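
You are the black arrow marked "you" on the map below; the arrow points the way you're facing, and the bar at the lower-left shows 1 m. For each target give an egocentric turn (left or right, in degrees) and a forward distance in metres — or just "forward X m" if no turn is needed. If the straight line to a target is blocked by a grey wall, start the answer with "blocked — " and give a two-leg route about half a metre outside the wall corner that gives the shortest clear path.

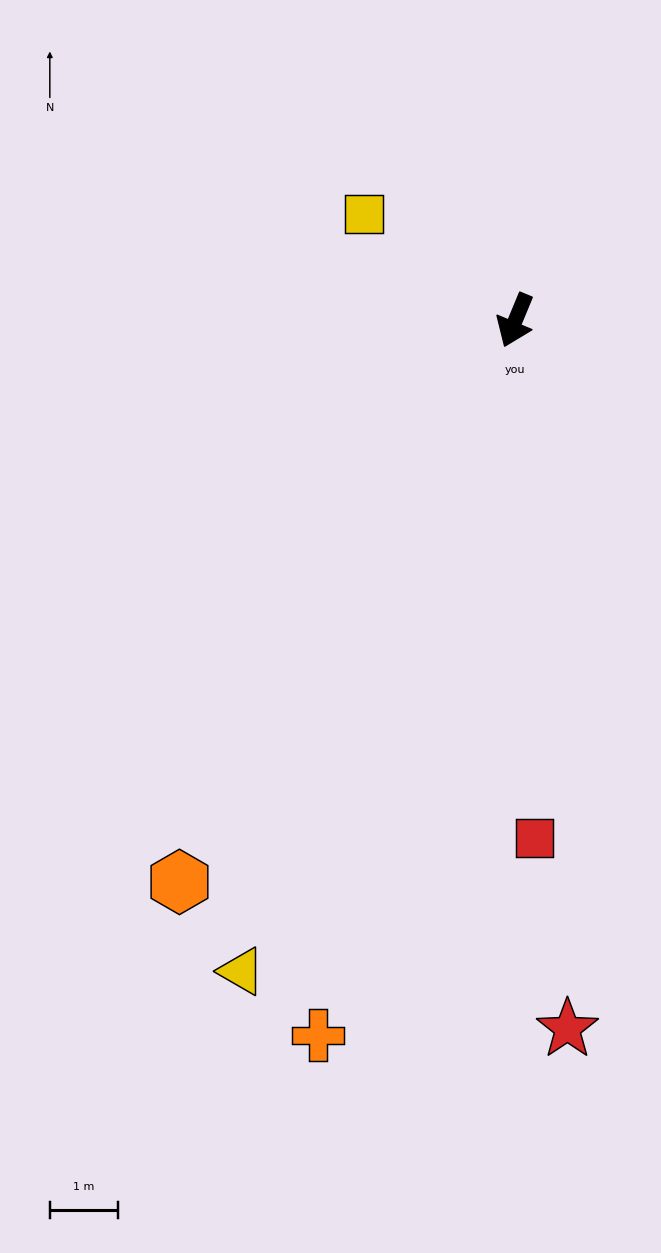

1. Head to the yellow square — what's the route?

turn right 103°, forward 2.7 m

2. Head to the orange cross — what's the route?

turn left 7°, forward 10.9 m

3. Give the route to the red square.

turn left 25°, forward 7.6 m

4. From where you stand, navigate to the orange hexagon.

turn right 8°, forward 9.6 m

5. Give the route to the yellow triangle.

forward 10.3 m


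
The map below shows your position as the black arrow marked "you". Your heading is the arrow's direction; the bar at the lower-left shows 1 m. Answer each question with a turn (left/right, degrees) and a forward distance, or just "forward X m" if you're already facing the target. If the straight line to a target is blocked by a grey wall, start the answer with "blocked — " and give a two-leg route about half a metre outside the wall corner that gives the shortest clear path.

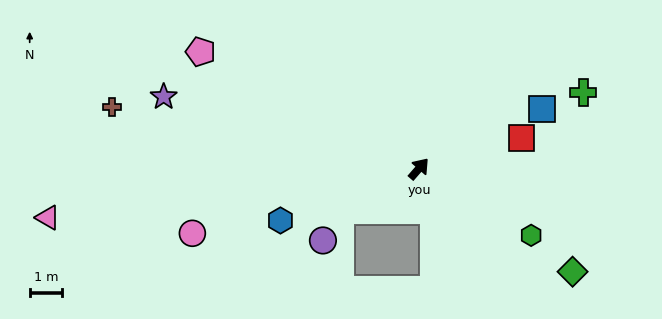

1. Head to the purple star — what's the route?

turn left 115°, forward 8.2 m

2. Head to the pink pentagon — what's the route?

turn left 103°, forward 7.6 m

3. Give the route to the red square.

turn right 32°, forward 3.3 m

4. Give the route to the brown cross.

turn left 120°, forward 9.6 m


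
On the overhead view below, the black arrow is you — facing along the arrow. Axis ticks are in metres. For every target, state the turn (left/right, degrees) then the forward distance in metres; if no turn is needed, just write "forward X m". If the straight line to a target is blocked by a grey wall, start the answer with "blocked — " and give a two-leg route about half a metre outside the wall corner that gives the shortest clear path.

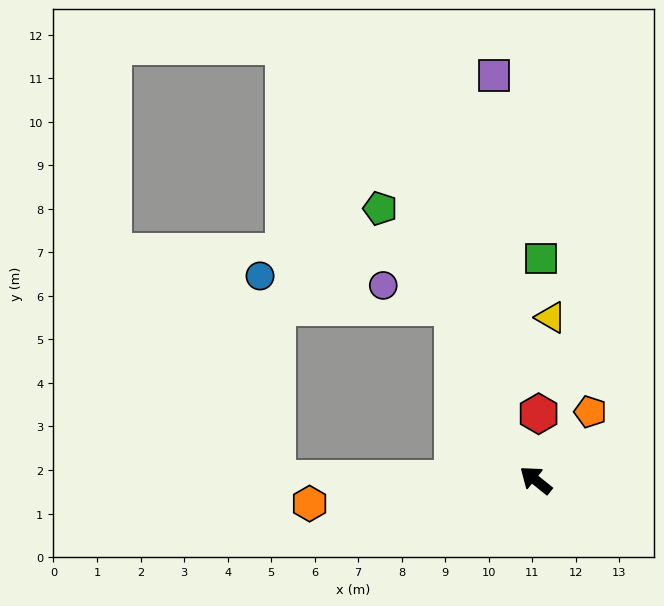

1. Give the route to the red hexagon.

turn right 54°, forward 1.5 m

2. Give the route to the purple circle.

blocked — turn right 26°, forward 4.4 m, then turn left 47°, forward 1.7 m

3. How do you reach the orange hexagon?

turn left 45°, forward 5.2 m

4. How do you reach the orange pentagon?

turn right 90°, forward 2.0 m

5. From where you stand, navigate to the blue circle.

blocked — turn left 38°, forward 5.9 m, then turn right 84°, forward 4.7 m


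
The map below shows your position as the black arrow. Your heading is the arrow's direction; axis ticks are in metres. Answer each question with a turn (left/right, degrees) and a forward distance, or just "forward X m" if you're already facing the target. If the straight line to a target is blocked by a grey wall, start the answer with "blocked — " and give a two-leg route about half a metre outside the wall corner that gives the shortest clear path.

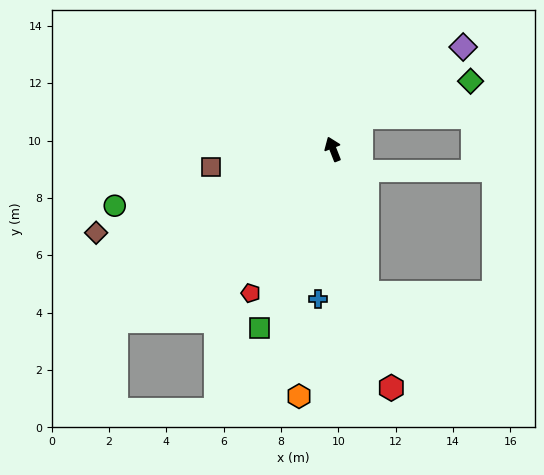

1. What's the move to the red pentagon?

turn left 129°, forward 5.8 m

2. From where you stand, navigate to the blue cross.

turn left 153°, forward 5.3 m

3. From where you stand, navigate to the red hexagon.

turn left 172°, forward 8.6 m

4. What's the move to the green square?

turn left 136°, forward 6.8 m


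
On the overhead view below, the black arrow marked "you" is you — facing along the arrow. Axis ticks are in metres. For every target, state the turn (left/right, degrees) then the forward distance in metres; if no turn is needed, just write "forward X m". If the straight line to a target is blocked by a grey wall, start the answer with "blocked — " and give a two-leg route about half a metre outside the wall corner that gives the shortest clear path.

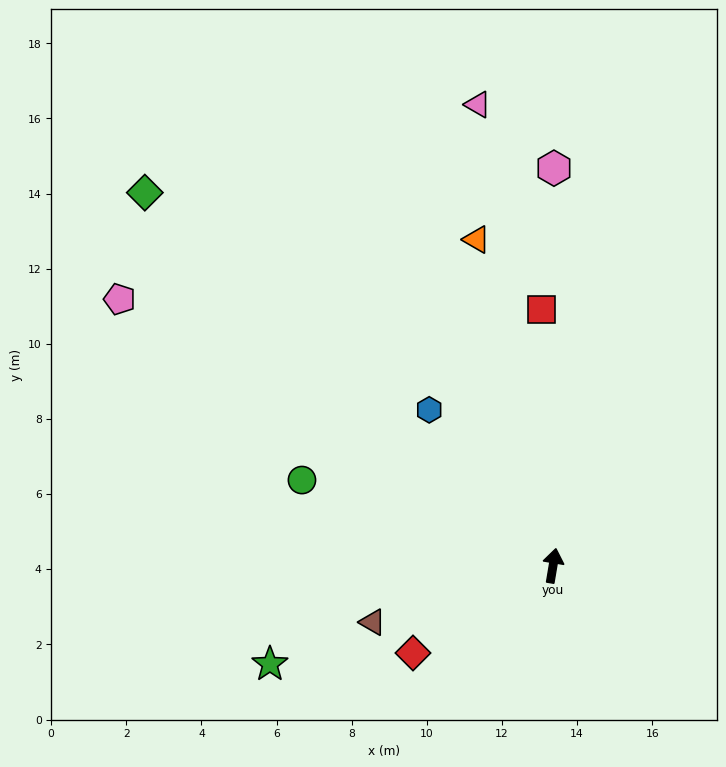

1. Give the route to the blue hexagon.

turn left 48°, forward 5.3 m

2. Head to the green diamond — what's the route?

turn left 57°, forward 14.7 m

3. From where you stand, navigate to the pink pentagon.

turn left 68°, forward 13.5 m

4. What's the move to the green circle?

turn left 81°, forward 7.1 m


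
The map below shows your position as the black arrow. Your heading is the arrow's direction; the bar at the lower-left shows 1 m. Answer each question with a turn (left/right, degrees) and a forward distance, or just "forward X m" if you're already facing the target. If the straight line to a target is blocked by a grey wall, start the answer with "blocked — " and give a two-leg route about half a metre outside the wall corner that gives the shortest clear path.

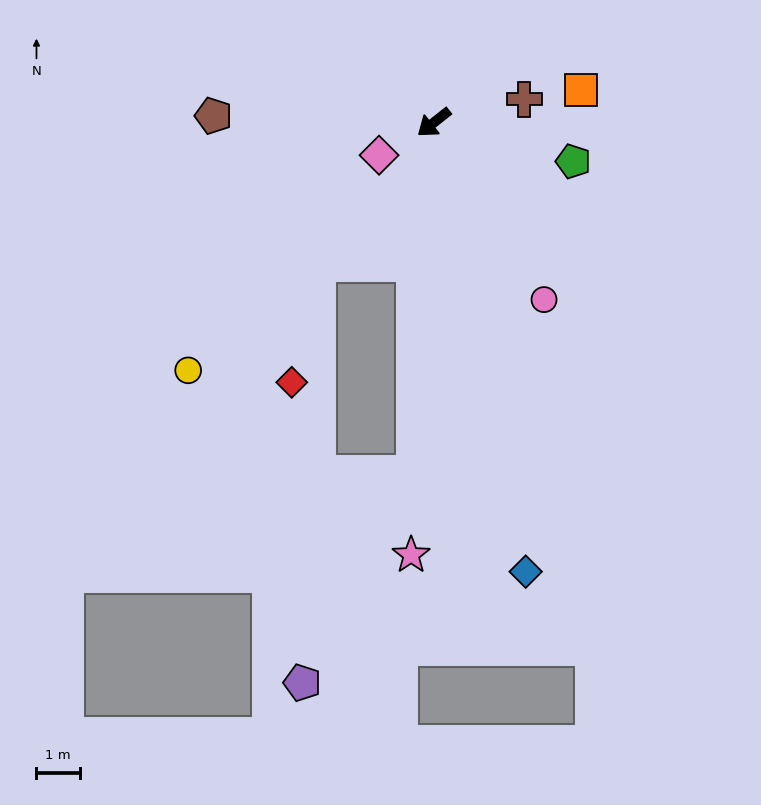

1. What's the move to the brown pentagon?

turn right 40°, forward 5.1 m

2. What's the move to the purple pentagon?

blocked — turn left 48°, forward 8.2 m, then turn right 25°, forward 5.5 m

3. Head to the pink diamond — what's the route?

turn right 7°, forward 1.5 m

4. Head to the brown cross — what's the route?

turn left 156°, forward 2.2 m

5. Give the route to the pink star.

turn left 49°, forward 10.0 m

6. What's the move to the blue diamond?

turn left 63°, forward 10.6 m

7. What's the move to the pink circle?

turn left 84°, forward 4.8 m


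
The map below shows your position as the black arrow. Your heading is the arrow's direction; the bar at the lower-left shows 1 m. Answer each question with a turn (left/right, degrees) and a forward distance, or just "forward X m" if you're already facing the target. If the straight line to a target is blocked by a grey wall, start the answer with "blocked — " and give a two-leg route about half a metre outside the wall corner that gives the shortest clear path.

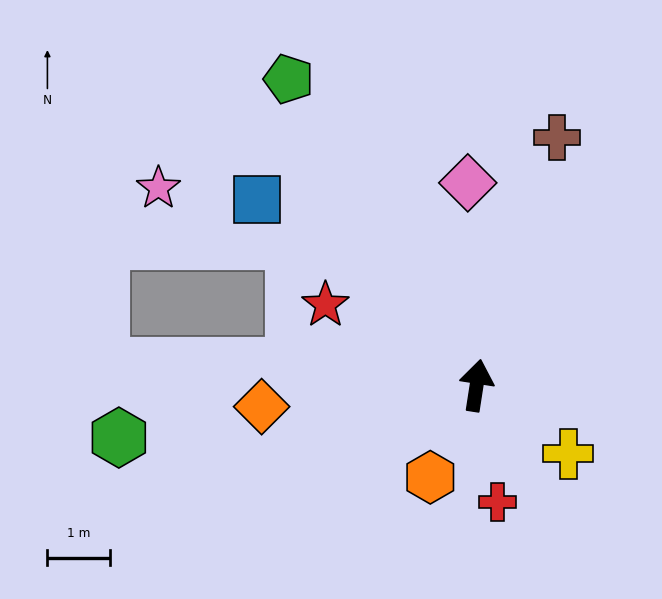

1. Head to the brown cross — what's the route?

turn right 9°, forward 4.1 m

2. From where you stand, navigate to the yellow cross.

turn right 118°, forward 1.8 m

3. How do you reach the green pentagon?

turn left 40°, forward 5.7 m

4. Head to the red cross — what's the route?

turn right 161°, forward 1.9 m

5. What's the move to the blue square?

turn left 59°, forward 4.6 m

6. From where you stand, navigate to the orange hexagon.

turn left 162°, forward 1.6 m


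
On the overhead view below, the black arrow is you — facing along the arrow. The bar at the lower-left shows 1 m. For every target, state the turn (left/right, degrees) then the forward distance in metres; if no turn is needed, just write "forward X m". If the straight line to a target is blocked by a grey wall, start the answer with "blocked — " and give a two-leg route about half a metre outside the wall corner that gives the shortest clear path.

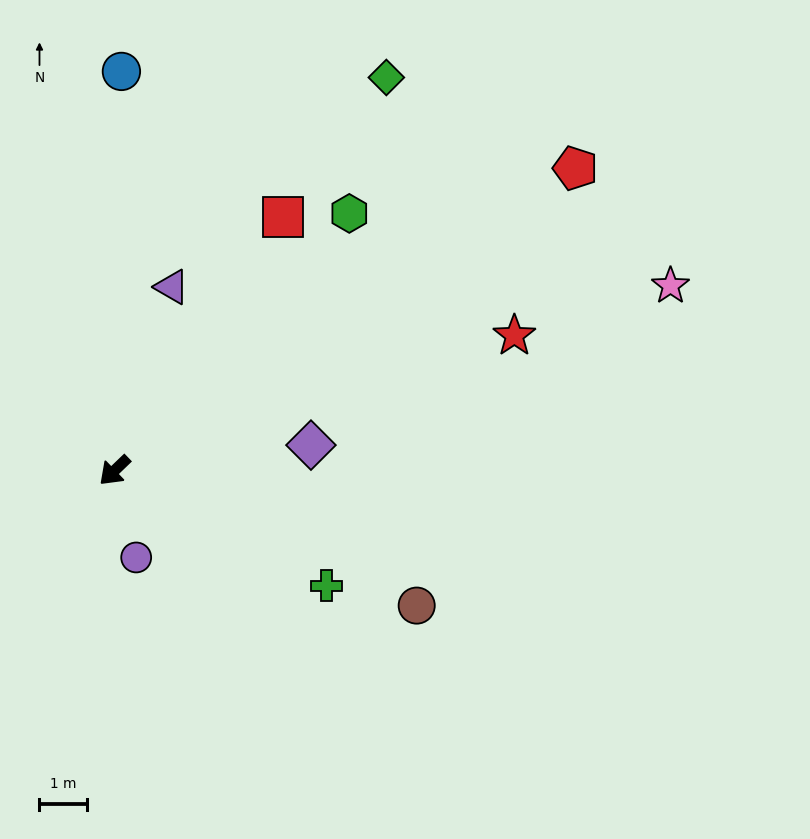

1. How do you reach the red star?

turn left 155°, forward 8.9 m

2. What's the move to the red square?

turn right 168°, forward 6.4 m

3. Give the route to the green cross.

turn left 108°, forward 5.1 m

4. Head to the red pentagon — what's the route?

turn left 169°, forward 11.6 m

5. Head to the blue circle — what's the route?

turn right 135°, forward 8.4 m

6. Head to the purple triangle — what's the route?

turn right 151°, forward 4.0 m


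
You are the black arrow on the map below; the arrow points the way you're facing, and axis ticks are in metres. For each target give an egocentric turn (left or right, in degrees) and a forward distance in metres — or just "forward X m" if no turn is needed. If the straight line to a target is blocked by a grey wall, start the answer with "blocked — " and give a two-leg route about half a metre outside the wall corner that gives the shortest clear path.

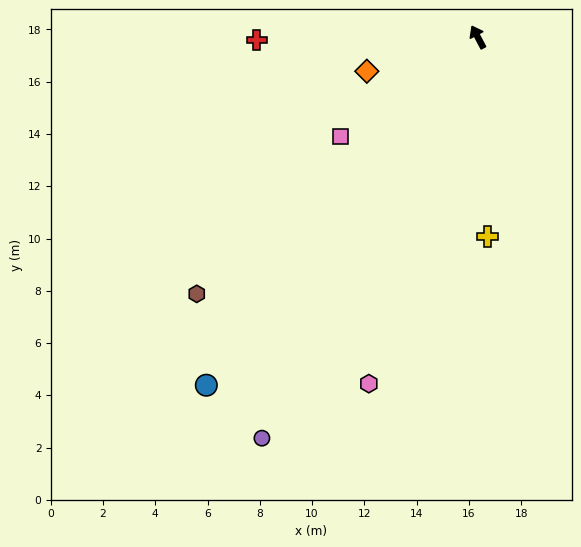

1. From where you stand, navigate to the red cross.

turn left 63°, forward 8.5 m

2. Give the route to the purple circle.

turn left 124°, forward 17.4 m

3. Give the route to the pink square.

turn left 98°, forward 6.5 m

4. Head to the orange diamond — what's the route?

turn left 79°, forward 4.4 m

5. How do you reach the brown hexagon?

turn left 105°, forward 14.6 m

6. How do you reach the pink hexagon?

turn left 135°, forward 13.9 m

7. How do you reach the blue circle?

turn left 114°, forward 16.9 m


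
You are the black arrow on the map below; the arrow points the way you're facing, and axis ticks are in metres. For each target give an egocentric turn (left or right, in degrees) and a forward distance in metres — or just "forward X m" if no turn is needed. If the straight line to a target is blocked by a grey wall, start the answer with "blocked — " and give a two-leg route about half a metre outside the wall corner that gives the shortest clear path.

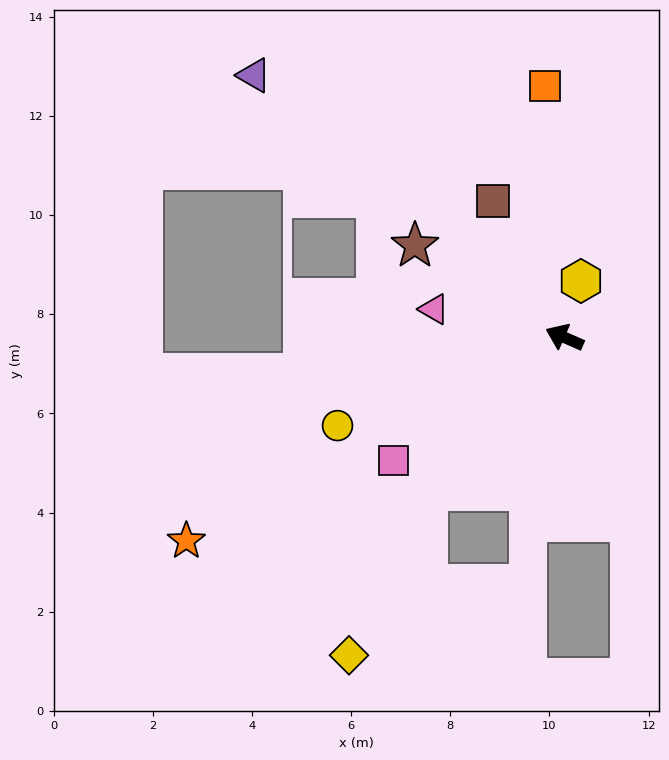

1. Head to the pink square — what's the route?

turn left 60°, forward 4.2 m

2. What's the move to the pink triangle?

turn left 11°, forward 2.7 m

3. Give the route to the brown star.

turn right 8°, forward 3.5 m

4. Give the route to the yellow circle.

turn left 45°, forward 4.9 m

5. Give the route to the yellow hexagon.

turn right 83°, forward 1.2 m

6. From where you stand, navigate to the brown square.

turn right 39°, forward 3.1 m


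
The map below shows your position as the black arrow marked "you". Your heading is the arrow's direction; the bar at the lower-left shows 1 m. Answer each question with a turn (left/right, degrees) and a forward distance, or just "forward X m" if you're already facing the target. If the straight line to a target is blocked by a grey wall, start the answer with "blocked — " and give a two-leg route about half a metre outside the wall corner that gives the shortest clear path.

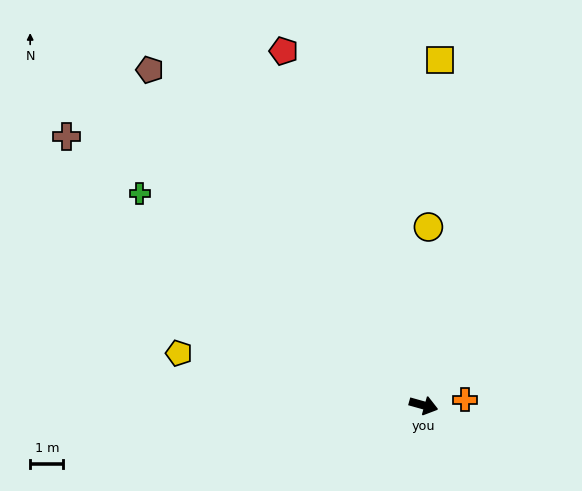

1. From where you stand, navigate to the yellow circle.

turn left 104°, forward 5.4 m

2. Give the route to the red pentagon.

turn left 127°, forward 11.5 m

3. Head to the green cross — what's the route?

turn left 159°, forward 10.6 m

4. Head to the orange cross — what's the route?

turn left 24°, forward 1.3 m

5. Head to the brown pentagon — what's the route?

turn left 145°, forward 13.0 m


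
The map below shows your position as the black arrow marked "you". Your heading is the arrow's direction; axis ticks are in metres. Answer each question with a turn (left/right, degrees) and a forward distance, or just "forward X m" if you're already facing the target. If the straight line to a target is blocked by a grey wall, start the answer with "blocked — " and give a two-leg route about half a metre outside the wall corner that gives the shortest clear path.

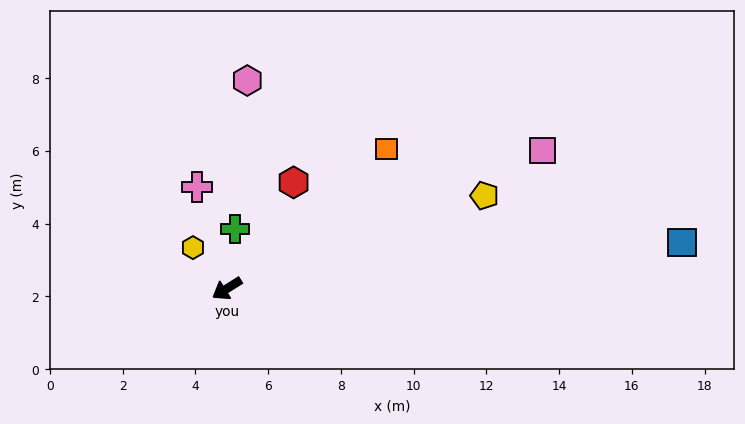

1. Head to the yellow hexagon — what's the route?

turn right 82°, forward 1.5 m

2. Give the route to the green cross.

turn right 130°, forward 1.6 m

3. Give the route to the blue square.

turn left 154°, forward 12.6 m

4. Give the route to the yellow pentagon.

turn left 168°, forward 7.5 m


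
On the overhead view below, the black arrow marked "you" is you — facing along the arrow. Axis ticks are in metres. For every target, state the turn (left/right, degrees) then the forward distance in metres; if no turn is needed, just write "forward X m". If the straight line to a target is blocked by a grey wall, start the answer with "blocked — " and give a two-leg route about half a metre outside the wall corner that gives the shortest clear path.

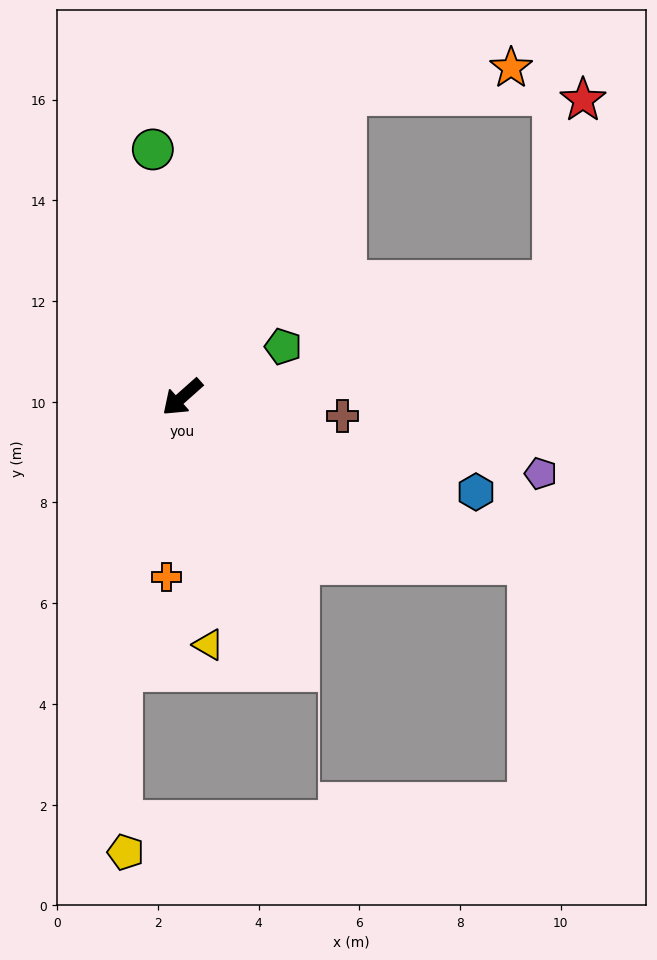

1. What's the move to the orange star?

blocked — turn right 160°, forward 6.8 m, then turn right 53°, forward 3.3 m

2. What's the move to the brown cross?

turn left 132°, forward 3.2 m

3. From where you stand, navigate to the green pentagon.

turn left 165°, forward 2.2 m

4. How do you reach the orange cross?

turn left 43°, forward 3.6 m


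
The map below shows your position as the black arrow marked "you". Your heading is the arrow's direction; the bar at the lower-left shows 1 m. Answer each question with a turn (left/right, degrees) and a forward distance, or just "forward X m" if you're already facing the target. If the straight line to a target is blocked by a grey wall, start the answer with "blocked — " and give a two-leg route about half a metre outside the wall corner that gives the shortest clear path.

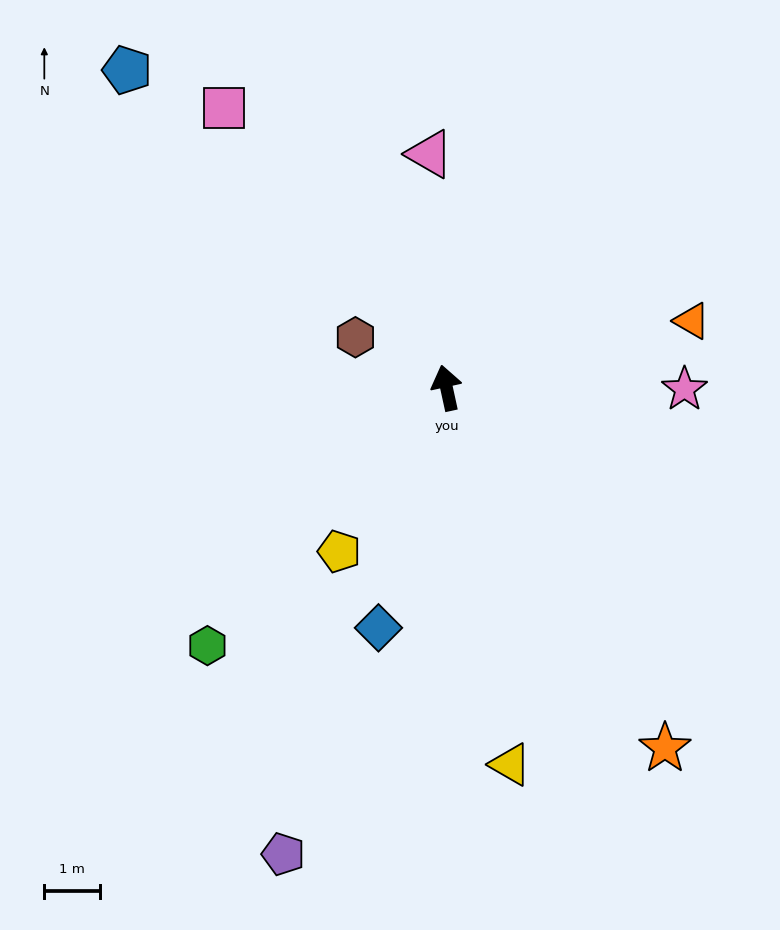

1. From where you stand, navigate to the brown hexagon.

turn left 49°, forward 1.9 m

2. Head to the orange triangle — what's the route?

turn right 87°, forward 4.5 m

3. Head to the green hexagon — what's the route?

turn left 125°, forward 6.3 m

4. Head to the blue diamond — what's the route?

turn left 152°, forward 4.5 m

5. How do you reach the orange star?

turn right 161°, forward 7.5 m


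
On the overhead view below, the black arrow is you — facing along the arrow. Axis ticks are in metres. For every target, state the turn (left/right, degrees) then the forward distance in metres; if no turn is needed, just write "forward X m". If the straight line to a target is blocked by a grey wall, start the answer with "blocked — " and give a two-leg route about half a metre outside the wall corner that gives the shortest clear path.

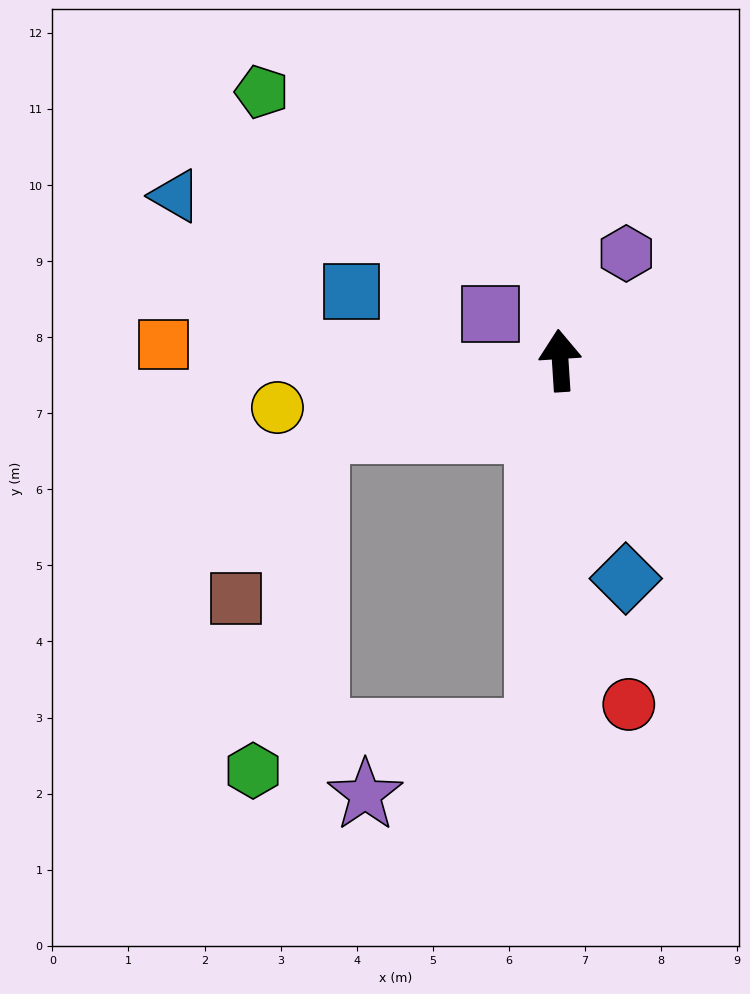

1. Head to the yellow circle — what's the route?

turn left 96°, forward 3.8 m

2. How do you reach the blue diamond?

turn right 167°, forward 3.0 m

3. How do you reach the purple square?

turn left 53°, forward 1.1 m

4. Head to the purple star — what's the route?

blocked — turn left 173°, forward 4.9 m, then turn right 66°, forward 2.4 m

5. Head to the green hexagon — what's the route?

blocked — turn left 102°, forward 3.3 m, then turn left 64°, forward 4.5 m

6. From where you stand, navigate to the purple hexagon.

turn right 35°, forward 1.7 m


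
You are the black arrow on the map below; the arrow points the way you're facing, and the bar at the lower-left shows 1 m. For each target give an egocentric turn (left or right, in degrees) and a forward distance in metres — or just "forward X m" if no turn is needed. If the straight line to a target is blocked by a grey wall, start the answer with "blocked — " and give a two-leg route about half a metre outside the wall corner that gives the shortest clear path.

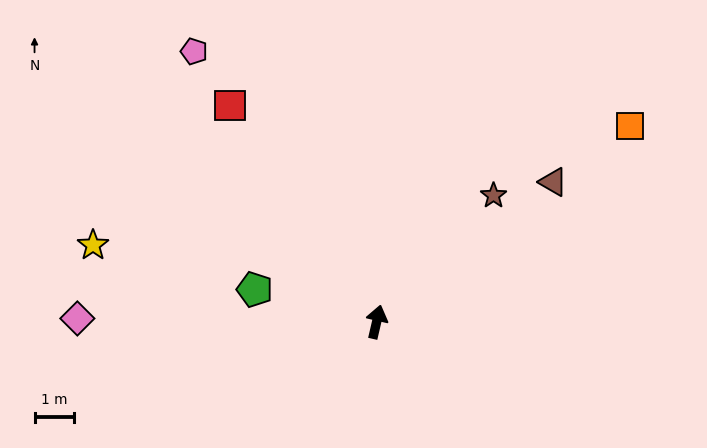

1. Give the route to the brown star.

turn right 30°, forward 4.4 m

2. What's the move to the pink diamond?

turn left 102°, forward 7.6 m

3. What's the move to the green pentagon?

turn left 88°, forward 3.2 m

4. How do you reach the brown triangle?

turn right 39°, forward 5.7 m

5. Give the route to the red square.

turn left 47°, forward 6.7 m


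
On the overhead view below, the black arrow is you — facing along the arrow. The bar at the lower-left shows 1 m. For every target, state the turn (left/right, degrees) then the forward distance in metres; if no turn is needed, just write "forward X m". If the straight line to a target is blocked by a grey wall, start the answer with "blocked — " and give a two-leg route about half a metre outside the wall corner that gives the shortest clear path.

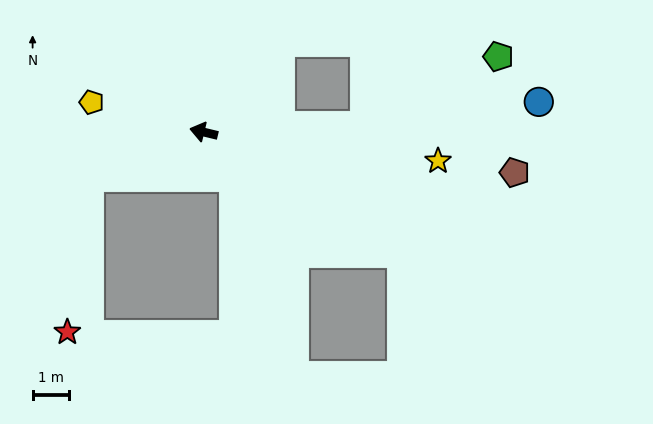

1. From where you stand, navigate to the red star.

blocked — turn left 35°, forward 3.4 m, then turn left 61°, forward 4.3 m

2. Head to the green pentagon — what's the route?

blocked — turn right 164°, forward 4.5 m, then turn left 25°, forward 4.1 m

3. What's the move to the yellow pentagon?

forward 3.2 m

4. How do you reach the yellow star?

turn right 173°, forward 6.5 m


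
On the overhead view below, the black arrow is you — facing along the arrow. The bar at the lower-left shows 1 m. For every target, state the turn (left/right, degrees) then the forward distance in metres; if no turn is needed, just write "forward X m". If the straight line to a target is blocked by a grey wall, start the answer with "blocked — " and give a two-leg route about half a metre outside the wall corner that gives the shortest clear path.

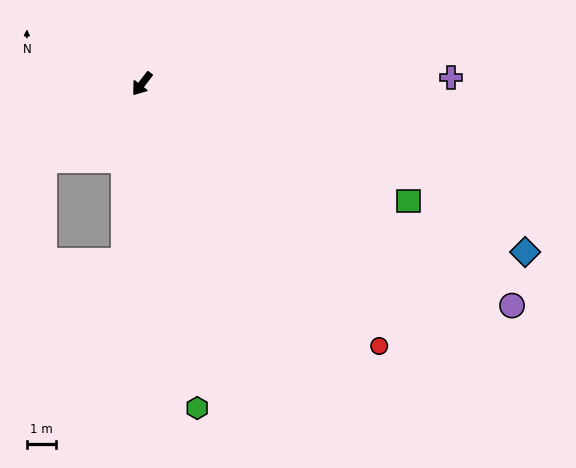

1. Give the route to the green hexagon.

turn left 47°, forward 11.3 m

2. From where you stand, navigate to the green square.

turn left 104°, forward 10.0 m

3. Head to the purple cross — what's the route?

turn left 129°, forward 10.6 m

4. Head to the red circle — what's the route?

turn left 80°, forward 12.1 m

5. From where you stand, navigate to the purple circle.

turn left 97°, forward 14.8 m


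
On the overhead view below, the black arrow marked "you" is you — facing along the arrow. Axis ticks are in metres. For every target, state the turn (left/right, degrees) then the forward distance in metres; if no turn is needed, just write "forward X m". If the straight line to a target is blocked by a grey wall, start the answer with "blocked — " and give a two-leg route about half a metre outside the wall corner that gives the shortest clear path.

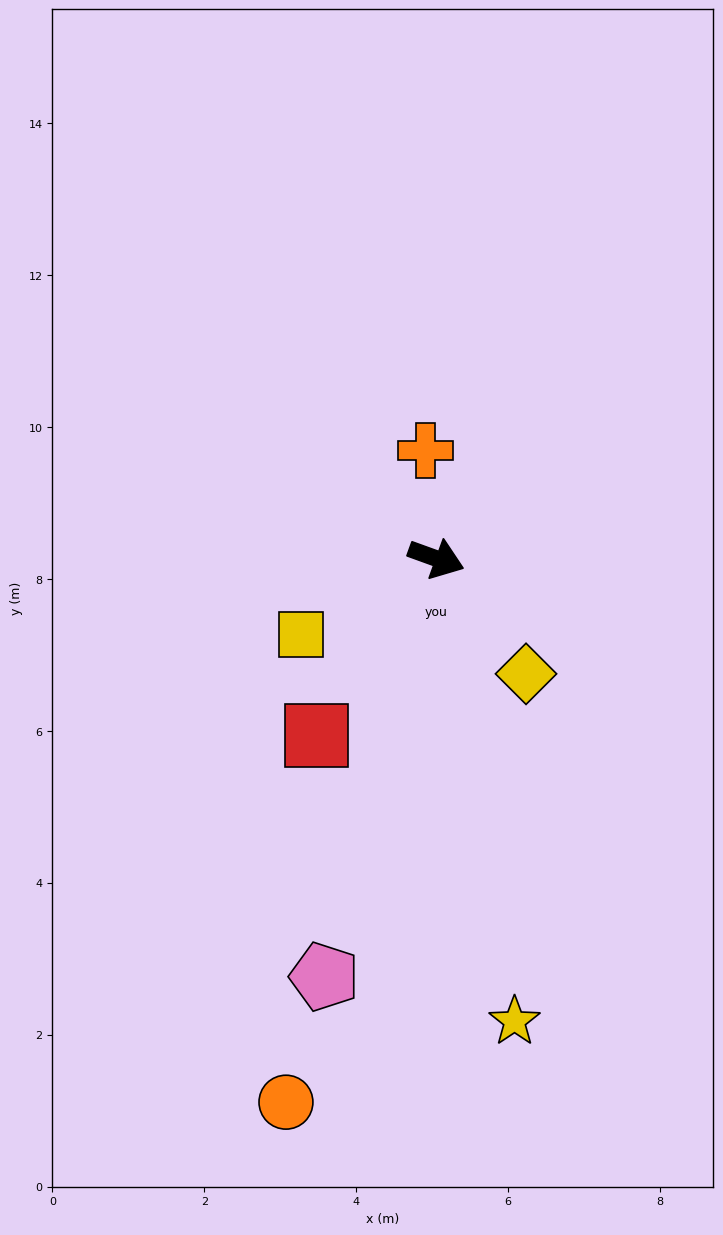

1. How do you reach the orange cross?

turn left 116°, forward 1.4 m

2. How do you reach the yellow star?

turn right 60°, forward 6.2 m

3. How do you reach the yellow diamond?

turn right 32°, forward 1.9 m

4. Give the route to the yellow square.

turn right 131°, forward 2.0 m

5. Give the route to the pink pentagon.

turn right 85°, forward 5.7 m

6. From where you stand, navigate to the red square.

turn right 104°, forward 2.8 m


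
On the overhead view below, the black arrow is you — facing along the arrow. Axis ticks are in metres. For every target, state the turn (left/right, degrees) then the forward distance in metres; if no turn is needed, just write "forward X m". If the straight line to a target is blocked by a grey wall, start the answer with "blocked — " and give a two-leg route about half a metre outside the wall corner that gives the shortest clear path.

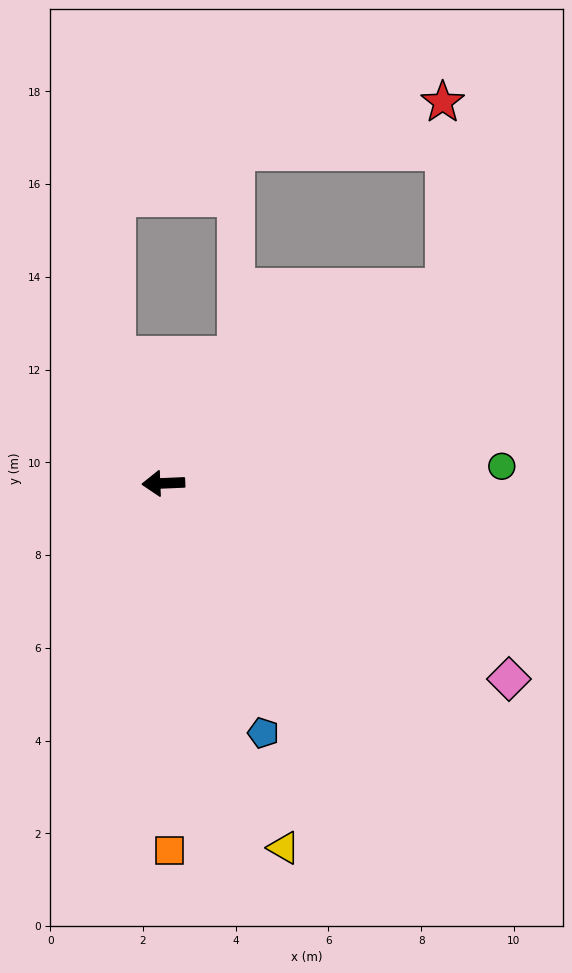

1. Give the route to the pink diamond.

turn left 148°, forward 8.6 m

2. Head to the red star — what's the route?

blocked — turn right 148°, forward 7.4 m, then turn left 56°, forward 4.0 m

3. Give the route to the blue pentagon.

turn left 109°, forward 5.8 m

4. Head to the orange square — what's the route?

turn left 89°, forward 7.9 m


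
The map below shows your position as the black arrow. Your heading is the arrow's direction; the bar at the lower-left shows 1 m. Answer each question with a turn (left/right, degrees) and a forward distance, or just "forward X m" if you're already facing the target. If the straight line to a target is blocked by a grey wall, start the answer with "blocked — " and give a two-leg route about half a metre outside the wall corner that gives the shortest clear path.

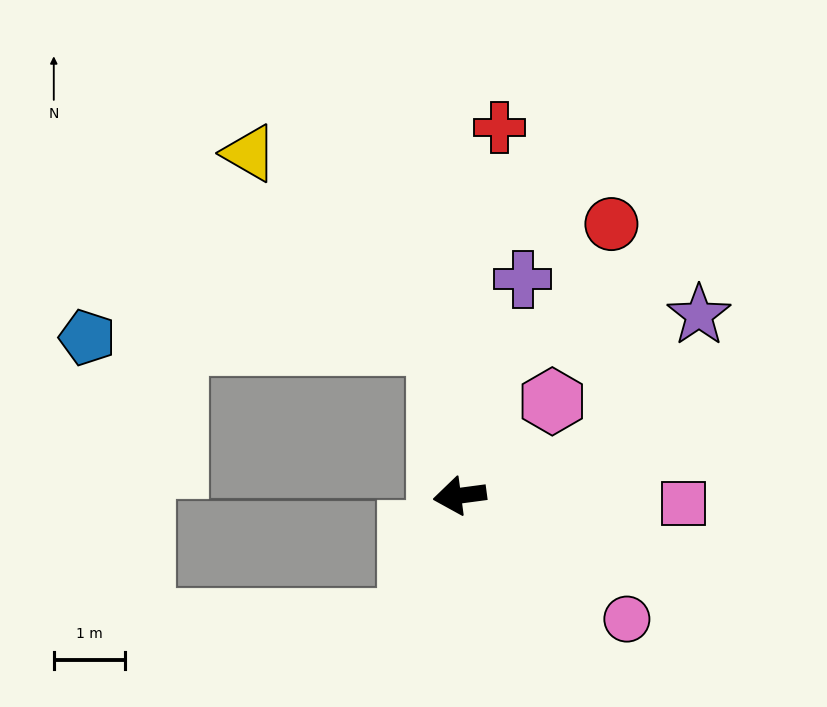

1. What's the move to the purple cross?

turn right 114°, forward 3.2 m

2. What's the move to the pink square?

turn left 170°, forward 3.2 m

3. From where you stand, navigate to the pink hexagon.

turn right 142°, forward 1.9 m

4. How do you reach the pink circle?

turn left 136°, forward 2.9 m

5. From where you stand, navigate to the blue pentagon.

blocked — turn right 89°, forward 2.1 m, then turn left 80°, forward 4.9 m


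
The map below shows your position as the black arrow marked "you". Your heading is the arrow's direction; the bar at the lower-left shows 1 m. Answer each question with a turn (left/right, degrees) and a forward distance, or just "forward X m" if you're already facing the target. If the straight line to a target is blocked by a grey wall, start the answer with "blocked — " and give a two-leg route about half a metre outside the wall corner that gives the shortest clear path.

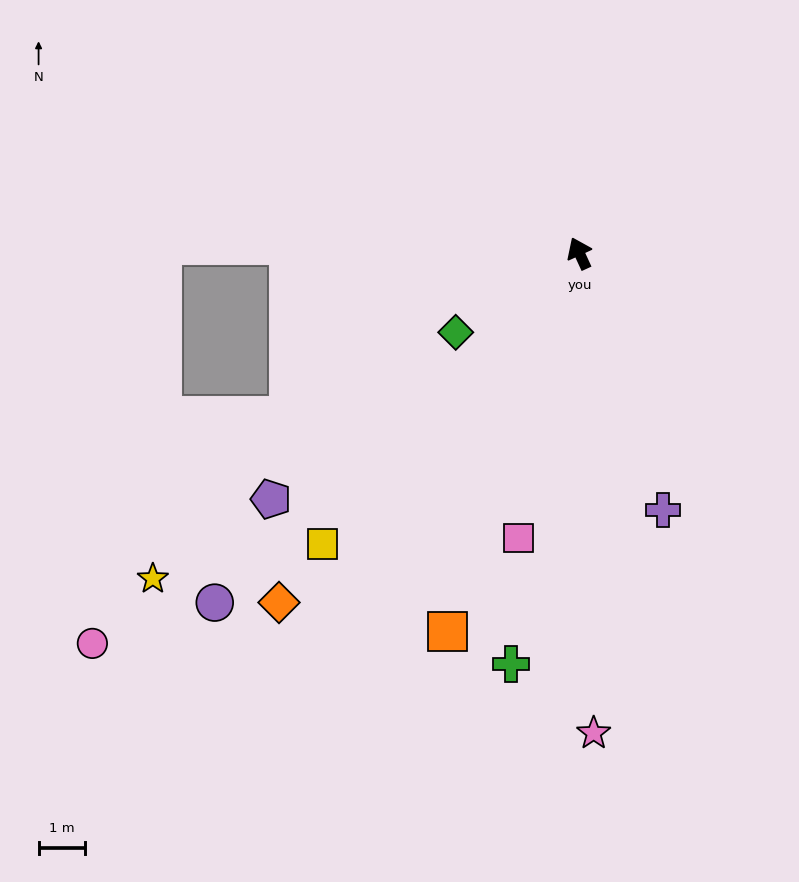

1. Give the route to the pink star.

turn left 157°, forward 10.3 m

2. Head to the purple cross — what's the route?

turn left 173°, forward 5.8 m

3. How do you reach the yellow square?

turn left 114°, forward 8.3 m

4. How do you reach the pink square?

turn left 143°, forward 6.2 m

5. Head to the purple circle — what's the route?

turn left 109°, forward 10.8 m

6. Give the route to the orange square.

turn left 136°, forward 8.6 m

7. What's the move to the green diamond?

turn left 98°, forward 3.1 m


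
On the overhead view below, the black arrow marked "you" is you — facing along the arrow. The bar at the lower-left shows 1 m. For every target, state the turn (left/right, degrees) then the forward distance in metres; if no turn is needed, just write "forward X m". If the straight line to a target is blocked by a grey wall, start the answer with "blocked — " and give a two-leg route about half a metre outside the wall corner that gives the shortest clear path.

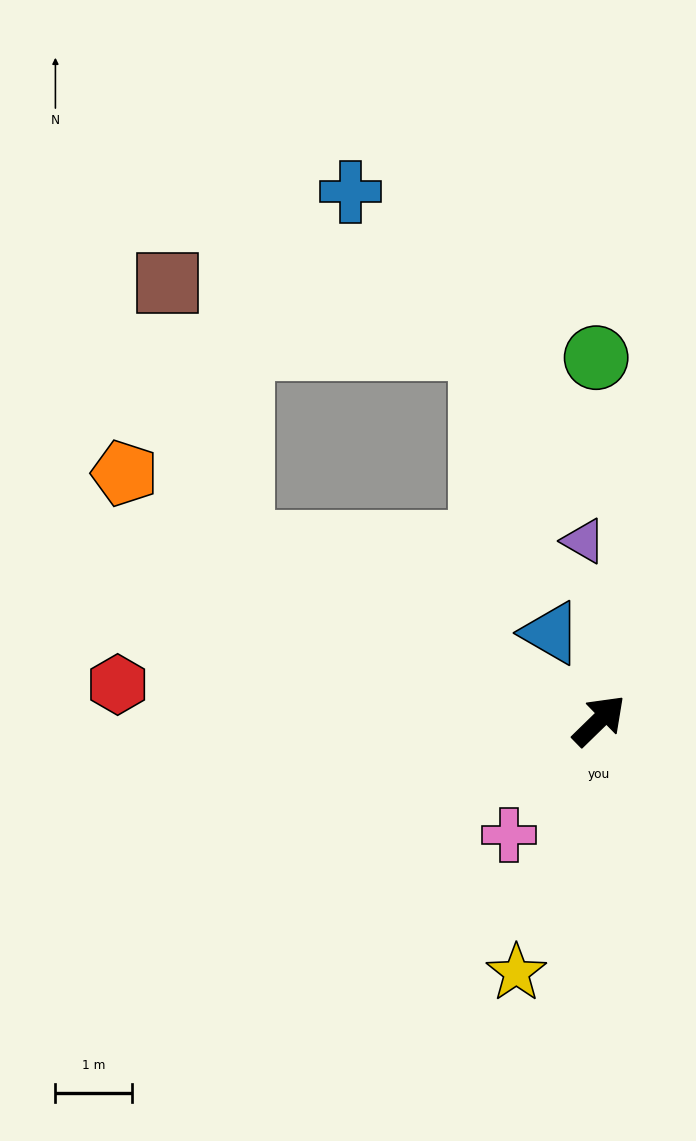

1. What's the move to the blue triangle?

turn left 75°, forward 1.3 m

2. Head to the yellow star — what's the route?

turn right 152°, forward 3.5 m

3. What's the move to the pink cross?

turn right 173°, forward 1.9 m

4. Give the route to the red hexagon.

turn left 131°, forward 6.3 m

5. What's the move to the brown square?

blocked — turn left 109°, forward 5.2 m, then turn right 47°, forward 3.6 m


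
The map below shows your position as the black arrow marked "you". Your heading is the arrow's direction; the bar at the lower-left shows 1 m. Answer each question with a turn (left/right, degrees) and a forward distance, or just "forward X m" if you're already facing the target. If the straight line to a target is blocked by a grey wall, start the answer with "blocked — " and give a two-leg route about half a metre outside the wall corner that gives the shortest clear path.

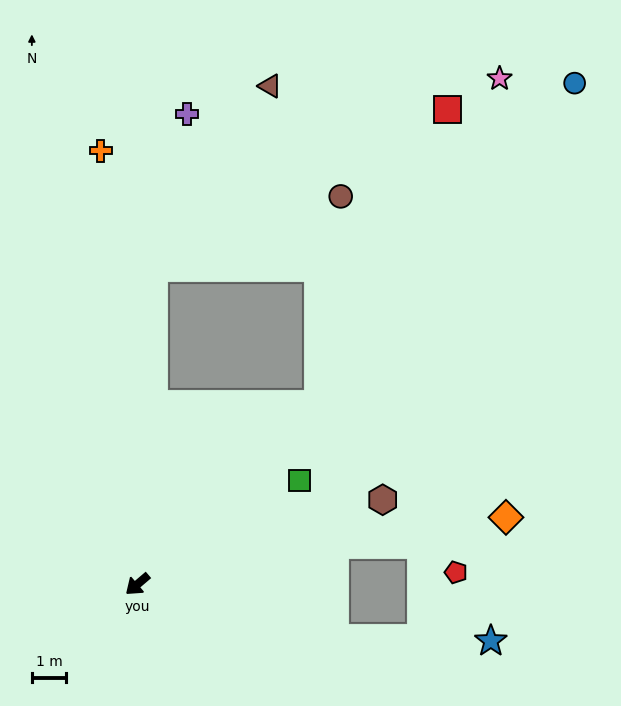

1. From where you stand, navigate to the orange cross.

turn right 126°, forward 12.6 m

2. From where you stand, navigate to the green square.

turn left 172°, forward 5.6 m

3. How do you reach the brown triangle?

blocked — turn right 133°, forward 9.2 m, then turn right 30°, forward 6.2 m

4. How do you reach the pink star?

blocked — turn right 176°, forward 7.4 m, then turn left 16°, forward 10.8 m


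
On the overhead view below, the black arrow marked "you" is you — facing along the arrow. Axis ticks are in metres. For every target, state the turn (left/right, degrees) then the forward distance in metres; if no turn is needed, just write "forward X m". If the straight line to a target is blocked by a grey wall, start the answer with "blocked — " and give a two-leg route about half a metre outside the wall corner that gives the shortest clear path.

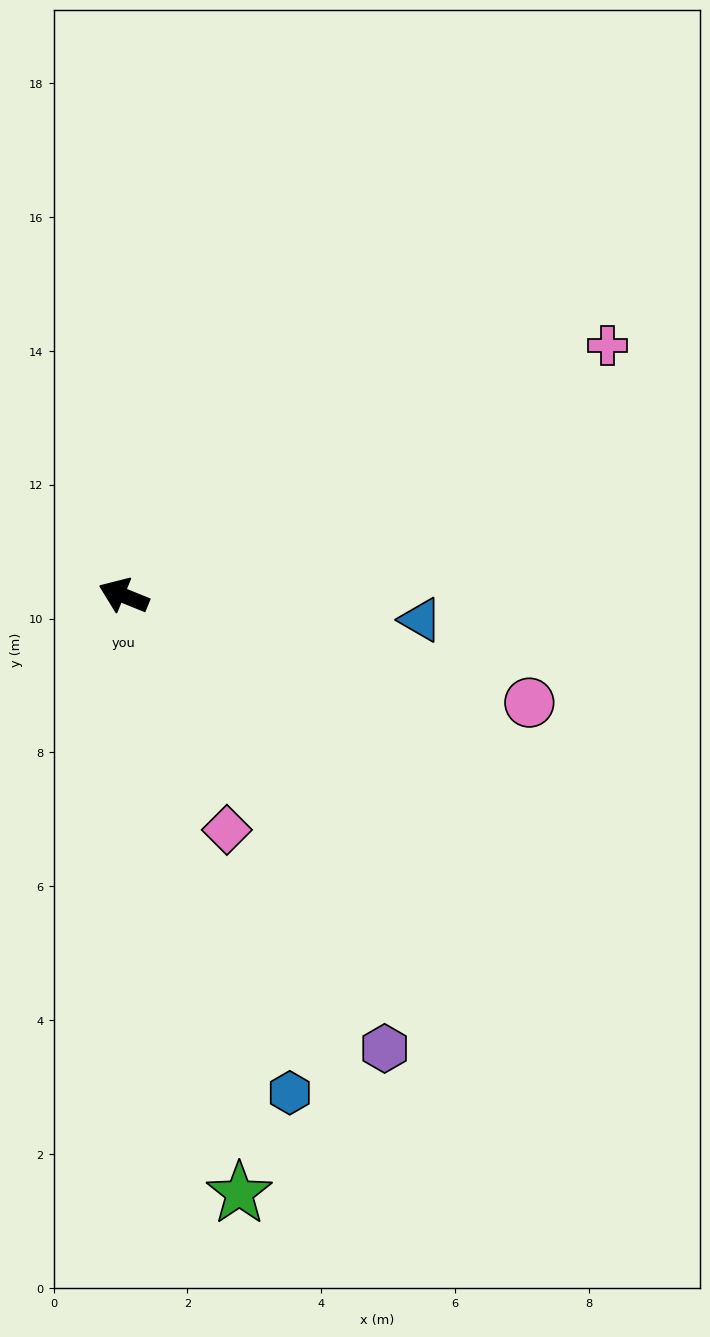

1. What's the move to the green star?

turn left 123°, forward 9.1 m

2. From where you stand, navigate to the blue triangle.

turn right 163°, forward 4.5 m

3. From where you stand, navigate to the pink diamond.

turn left 136°, forward 3.8 m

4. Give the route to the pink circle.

turn right 173°, forward 6.3 m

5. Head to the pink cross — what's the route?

turn right 131°, forward 8.1 m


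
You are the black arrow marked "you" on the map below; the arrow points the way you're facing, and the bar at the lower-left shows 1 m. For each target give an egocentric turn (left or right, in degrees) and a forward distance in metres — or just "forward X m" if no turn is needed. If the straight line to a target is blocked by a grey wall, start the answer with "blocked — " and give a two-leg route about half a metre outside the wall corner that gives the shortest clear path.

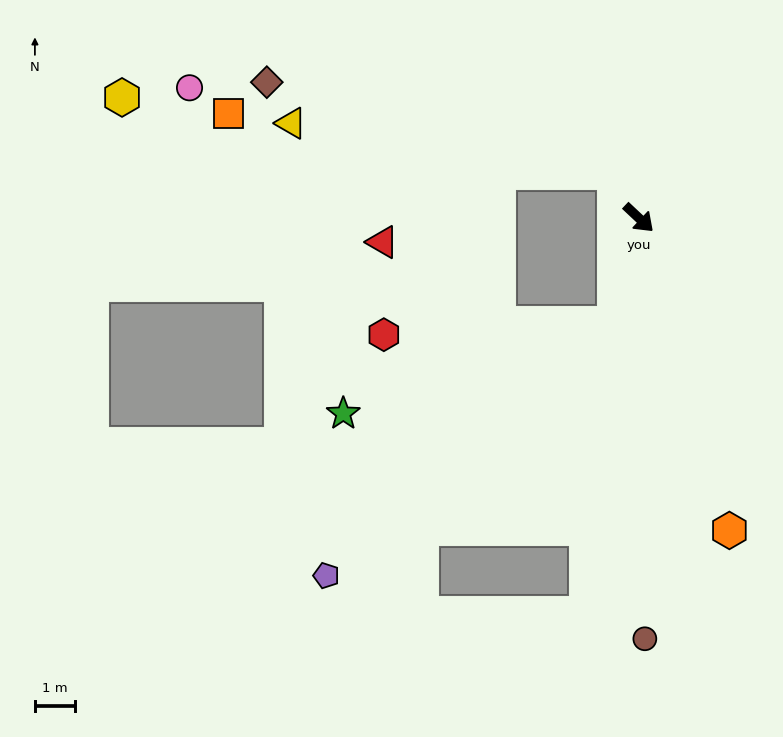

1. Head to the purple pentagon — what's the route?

blocked — turn right 60°, forward 2.7 m, then turn right 36°, forward 9.5 m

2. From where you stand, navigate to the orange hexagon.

turn right 31°, forward 8.0 m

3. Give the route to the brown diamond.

blocked — turn left 162°, forward 1.3 m, then turn left 47°, forward 8.9 m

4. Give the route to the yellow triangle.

blocked — turn left 162°, forward 1.3 m, then turn left 52°, forward 8.1 m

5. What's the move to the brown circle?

turn right 46°, forward 10.4 m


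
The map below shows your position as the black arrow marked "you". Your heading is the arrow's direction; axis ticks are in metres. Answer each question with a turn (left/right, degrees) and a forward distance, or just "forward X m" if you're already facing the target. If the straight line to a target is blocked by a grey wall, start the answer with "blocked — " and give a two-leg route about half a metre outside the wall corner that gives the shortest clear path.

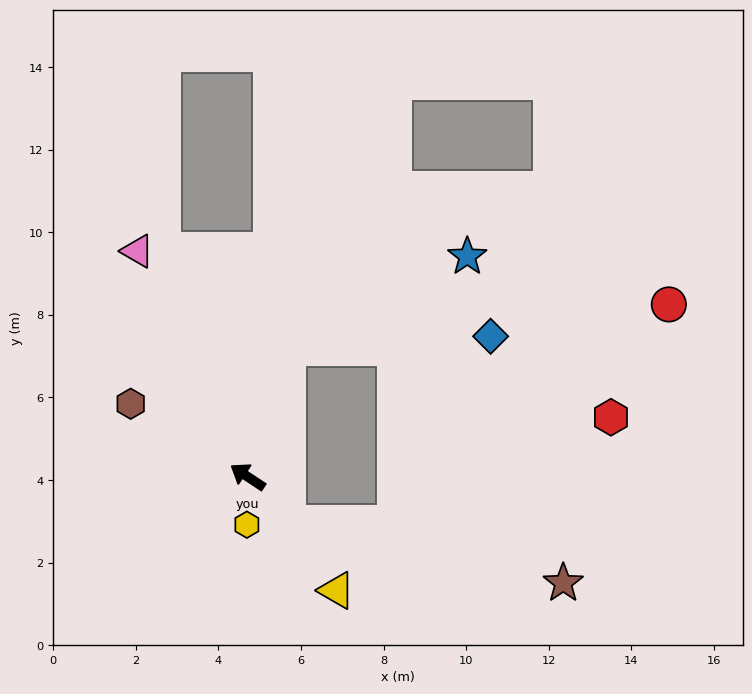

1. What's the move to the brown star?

blocked — turn left 165°, forward 1.5 m, then turn left 36°, forward 6.8 m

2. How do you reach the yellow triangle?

turn left 161°, forward 3.5 m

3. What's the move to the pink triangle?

turn right 30°, forward 6.1 m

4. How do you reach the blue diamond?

blocked — turn right 74°, forward 3.3 m, then turn right 69°, forward 4.9 m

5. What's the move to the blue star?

blocked — turn right 74°, forward 3.3 m, then turn right 45°, forward 4.9 m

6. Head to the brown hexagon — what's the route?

forward 3.3 m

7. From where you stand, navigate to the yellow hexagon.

turn left 123°, forward 1.2 m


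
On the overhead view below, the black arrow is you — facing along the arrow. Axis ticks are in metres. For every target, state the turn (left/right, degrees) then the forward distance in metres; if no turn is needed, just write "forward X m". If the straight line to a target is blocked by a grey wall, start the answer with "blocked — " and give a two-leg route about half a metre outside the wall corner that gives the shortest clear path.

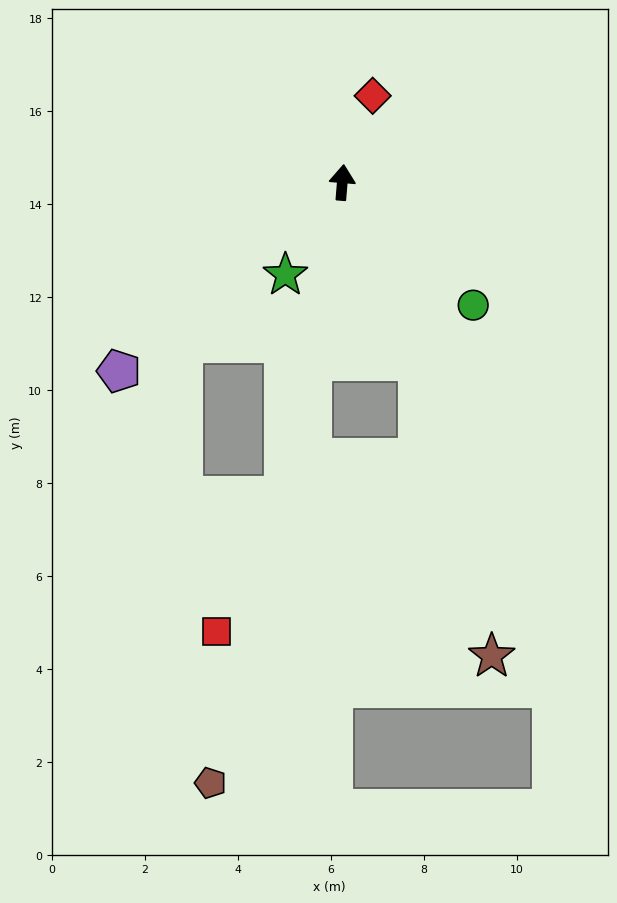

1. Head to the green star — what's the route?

turn left 153°, forward 2.3 m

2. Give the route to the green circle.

turn right 128°, forward 3.9 m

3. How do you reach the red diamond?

turn right 15°, forward 2.0 m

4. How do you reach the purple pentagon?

turn left 135°, forward 6.3 m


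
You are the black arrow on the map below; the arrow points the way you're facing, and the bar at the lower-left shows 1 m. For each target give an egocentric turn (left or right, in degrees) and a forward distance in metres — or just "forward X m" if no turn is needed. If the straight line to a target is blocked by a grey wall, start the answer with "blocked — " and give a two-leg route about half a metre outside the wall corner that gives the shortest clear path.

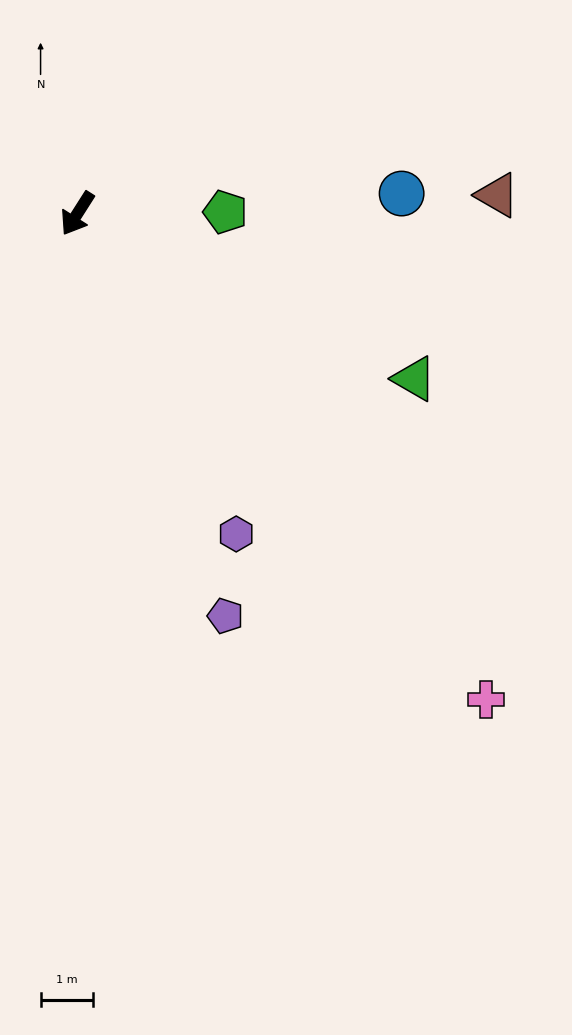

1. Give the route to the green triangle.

turn left 96°, forward 7.1 m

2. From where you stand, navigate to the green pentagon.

turn left 123°, forward 2.8 m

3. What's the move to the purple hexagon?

turn left 59°, forward 6.8 m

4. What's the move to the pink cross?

turn left 72°, forward 12.1 m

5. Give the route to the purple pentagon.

turn left 53°, forward 8.1 m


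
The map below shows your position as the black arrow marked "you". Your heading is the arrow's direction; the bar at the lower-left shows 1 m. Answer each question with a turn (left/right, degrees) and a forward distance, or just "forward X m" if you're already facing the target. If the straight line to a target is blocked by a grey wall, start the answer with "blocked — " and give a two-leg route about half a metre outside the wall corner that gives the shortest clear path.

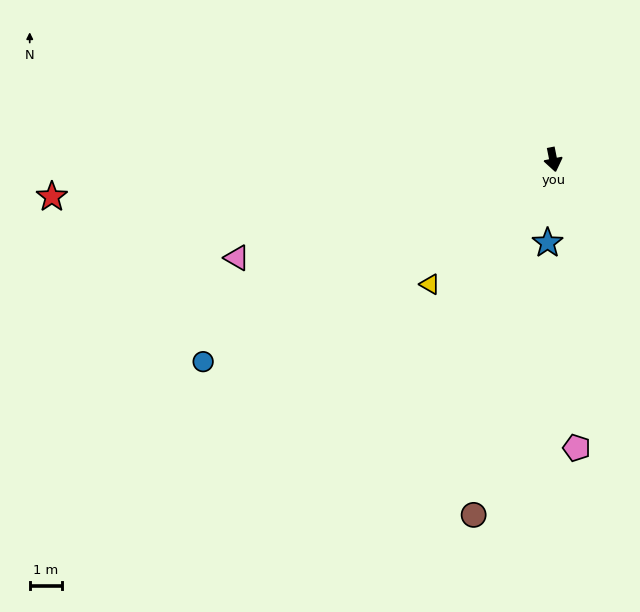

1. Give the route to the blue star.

turn right 15°, forward 2.6 m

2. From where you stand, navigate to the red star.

turn right 97°, forward 15.6 m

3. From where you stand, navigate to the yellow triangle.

turn right 56°, forward 5.4 m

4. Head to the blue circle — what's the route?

turn right 71°, forward 12.5 m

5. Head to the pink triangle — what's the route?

turn right 84°, forward 10.3 m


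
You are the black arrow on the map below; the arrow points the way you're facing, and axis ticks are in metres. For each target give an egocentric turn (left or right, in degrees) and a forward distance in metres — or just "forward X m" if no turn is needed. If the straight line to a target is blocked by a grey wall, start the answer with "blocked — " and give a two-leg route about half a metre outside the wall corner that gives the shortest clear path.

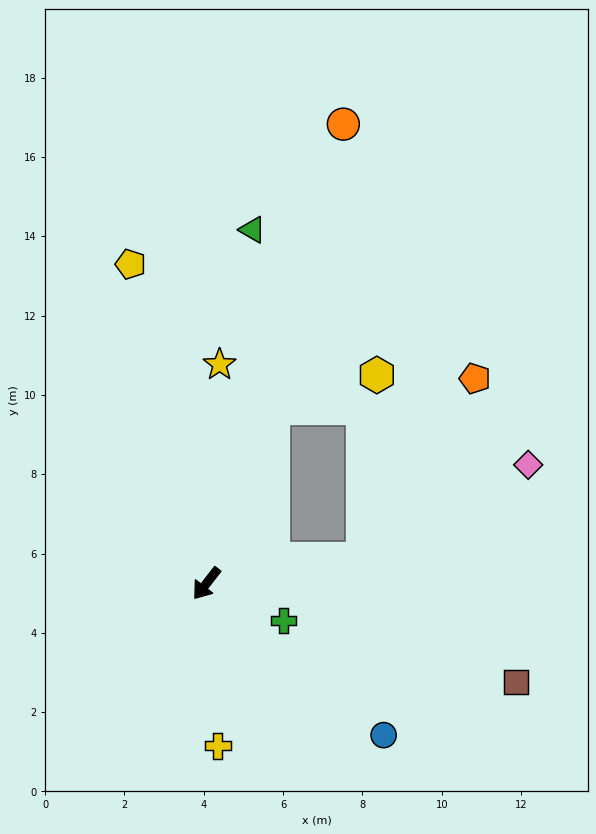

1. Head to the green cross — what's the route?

turn left 102°, forward 2.2 m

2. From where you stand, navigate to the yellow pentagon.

turn right 129°, forward 8.3 m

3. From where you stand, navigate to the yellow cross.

turn left 42°, forward 4.1 m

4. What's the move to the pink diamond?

blocked — turn left 137°, forward 4.0 m, then turn left 21°, forward 4.8 m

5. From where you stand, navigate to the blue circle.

turn left 87°, forward 5.9 m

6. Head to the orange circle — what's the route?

turn right 159°, forward 12.1 m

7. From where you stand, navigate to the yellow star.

turn right 145°, forward 5.5 m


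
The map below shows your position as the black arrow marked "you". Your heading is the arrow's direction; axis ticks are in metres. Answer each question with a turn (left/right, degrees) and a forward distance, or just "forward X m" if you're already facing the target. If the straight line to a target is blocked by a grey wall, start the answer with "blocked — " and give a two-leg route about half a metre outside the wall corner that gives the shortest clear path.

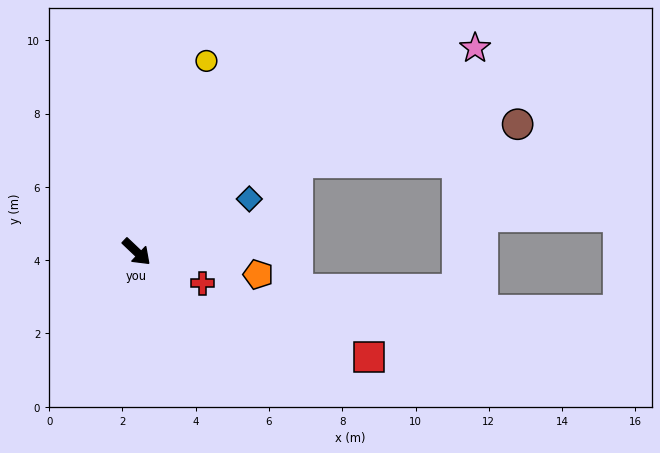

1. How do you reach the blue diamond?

turn left 69°, forward 3.4 m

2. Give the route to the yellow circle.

turn left 113°, forward 5.5 m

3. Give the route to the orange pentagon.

turn left 33°, forward 3.4 m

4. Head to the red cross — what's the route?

turn left 18°, forward 2.0 m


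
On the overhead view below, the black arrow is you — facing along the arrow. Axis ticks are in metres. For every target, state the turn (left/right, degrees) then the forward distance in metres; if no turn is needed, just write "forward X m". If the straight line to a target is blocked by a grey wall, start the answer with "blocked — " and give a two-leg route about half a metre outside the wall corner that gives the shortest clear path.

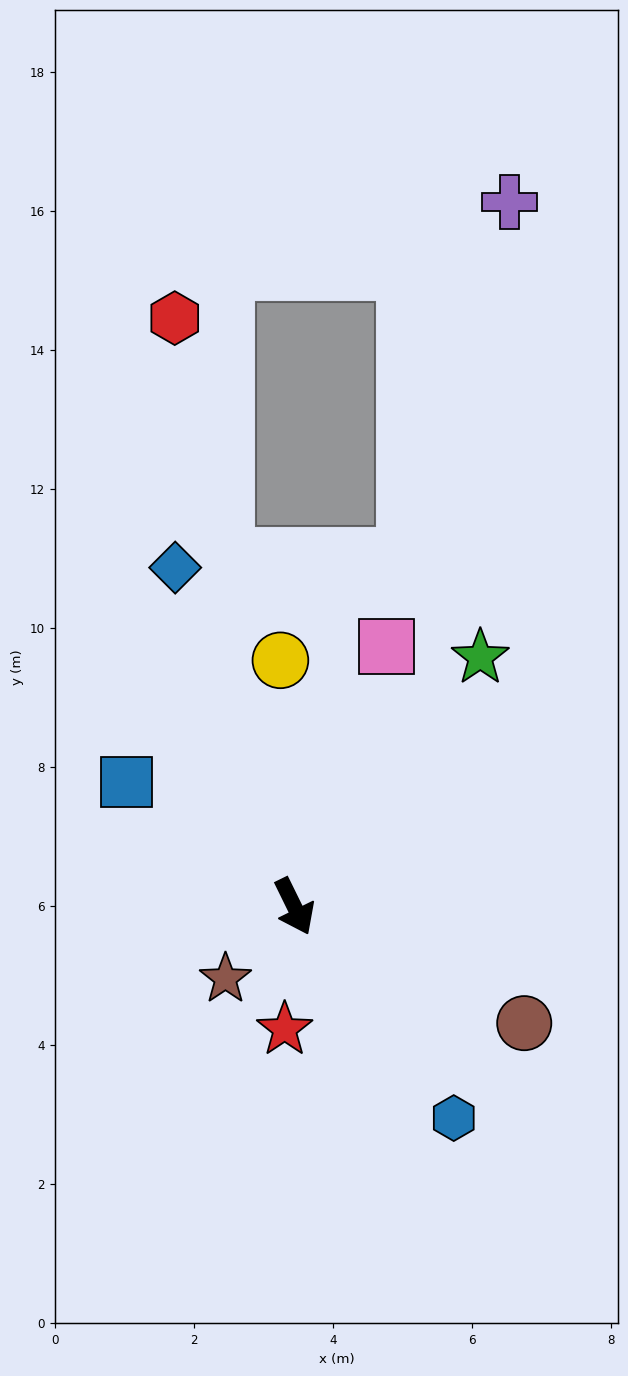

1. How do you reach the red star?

turn right 31°, forward 1.8 m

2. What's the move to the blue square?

turn right 153°, forward 3.0 m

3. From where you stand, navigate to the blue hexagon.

turn left 11°, forward 3.8 m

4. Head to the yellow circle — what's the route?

turn left 157°, forward 3.5 m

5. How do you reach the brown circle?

turn left 37°, forward 3.7 m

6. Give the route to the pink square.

turn left 134°, forward 4.0 m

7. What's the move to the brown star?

turn right 70°, forward 1.4 m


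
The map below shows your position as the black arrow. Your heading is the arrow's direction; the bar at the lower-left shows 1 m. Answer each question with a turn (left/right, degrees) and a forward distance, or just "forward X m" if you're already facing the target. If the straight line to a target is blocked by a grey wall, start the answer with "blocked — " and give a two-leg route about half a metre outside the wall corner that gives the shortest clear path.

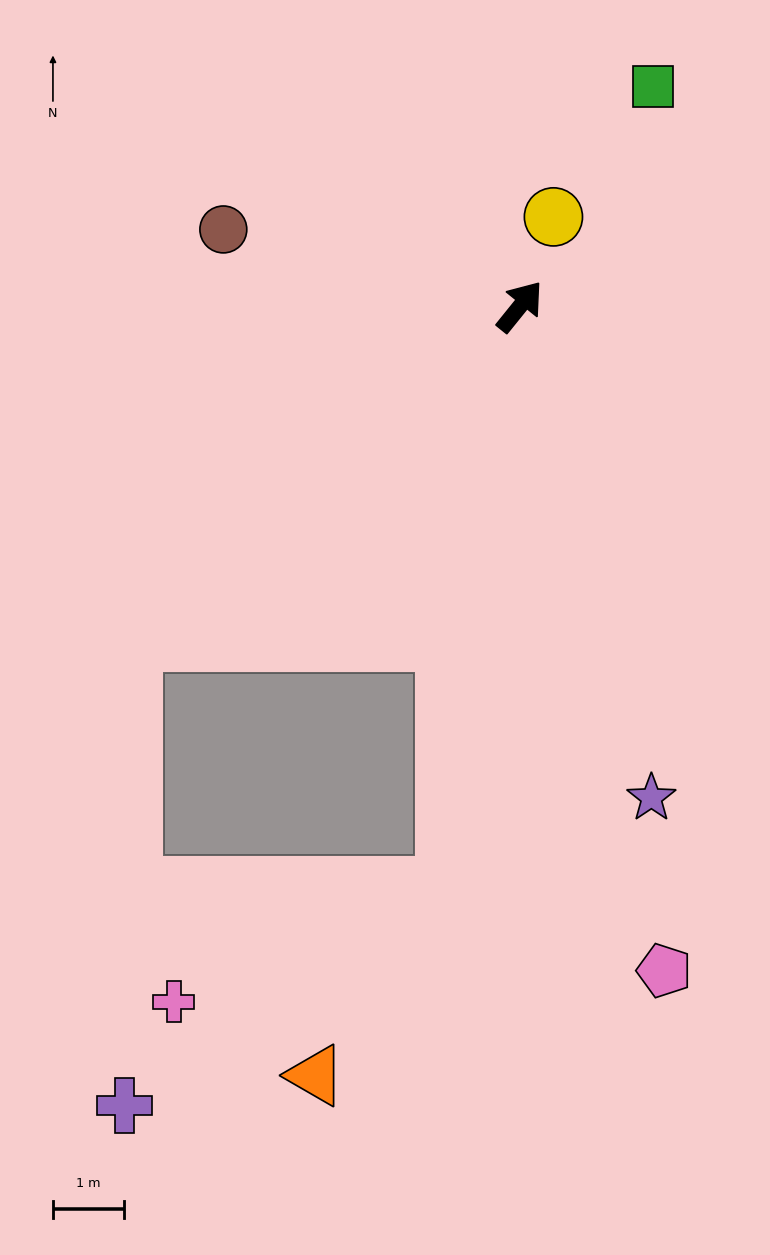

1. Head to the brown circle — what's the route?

turn left 114°, forward 4.3 m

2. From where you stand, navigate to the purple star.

turn right 126°, forward 7.1 m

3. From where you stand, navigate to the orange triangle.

blocked — turn right 148°, forward 8.2 m, then turn right 28°, forward 3.2 m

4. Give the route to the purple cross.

blocked — turn right 148°, forward 8.2 m, then turn right 49°, forward 5.4 m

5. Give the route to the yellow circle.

turn left 18°, forward 1.3 m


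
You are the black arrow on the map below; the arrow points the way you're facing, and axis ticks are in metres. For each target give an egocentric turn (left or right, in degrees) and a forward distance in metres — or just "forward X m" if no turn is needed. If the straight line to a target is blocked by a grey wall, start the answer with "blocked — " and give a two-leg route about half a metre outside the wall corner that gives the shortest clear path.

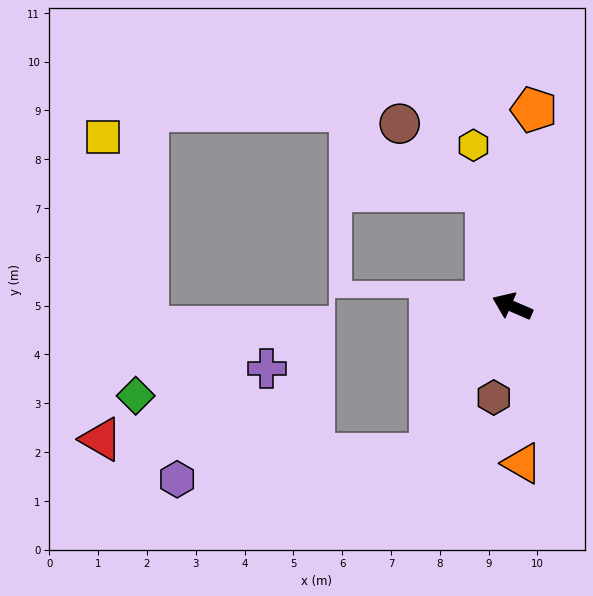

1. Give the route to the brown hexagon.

turn left 102°, forward 1.9 m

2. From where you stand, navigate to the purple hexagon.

blocked — turn left 84°, forward 3.5 m, then turn right 55°, forward 5.2 m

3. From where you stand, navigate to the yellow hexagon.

turn right 53°, forward 3.4 m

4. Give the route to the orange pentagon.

turn right 73°, forward 4.1 m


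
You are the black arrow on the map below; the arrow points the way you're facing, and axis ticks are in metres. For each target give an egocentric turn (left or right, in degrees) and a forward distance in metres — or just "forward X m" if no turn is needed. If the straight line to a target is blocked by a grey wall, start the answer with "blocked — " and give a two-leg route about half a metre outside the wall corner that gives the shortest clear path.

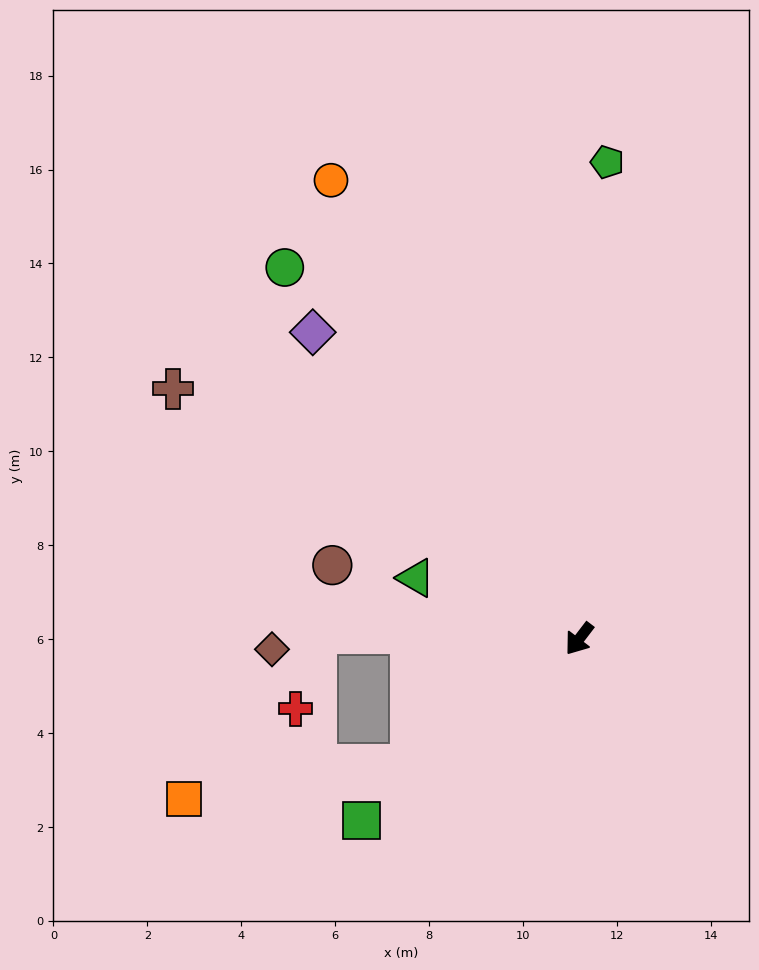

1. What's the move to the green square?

turn right 13°, forward 6.0 m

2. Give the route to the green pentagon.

turn right 146°, forward 10.2 m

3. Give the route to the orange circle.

turn right 114°, forward 11.1 m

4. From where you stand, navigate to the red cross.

blocked — turn right 54°, forward 5.6 m, then turn left 75°, forward 1.7 m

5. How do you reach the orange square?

blocked — turn right 16°, forward 4.5 m, then turn right 28°, forward 4.9 m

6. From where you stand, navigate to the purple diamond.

turn right 102°, forward 8.6 m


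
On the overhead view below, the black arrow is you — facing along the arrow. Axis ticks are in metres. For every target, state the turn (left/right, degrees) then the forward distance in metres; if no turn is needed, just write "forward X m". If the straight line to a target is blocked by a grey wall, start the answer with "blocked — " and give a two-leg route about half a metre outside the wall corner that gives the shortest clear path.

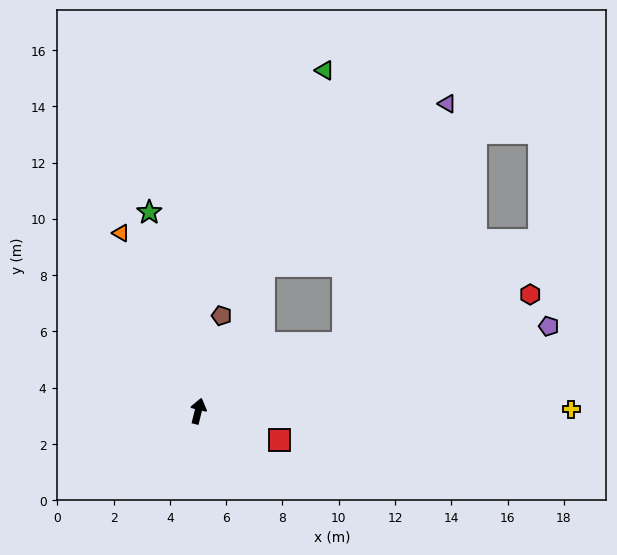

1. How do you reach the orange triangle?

turn left 37°, forward 6.9 m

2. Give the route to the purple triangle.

blocked — turn right 10°, forward 5.7 m, then turn right 25°, forward 8.7 m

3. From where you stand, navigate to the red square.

turn right 96°, forward 3.1 m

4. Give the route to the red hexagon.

turn right 57°, forward 12.5 m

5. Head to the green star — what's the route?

turn left 28°, forward 7.3 m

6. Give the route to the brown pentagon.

forward 3.5 m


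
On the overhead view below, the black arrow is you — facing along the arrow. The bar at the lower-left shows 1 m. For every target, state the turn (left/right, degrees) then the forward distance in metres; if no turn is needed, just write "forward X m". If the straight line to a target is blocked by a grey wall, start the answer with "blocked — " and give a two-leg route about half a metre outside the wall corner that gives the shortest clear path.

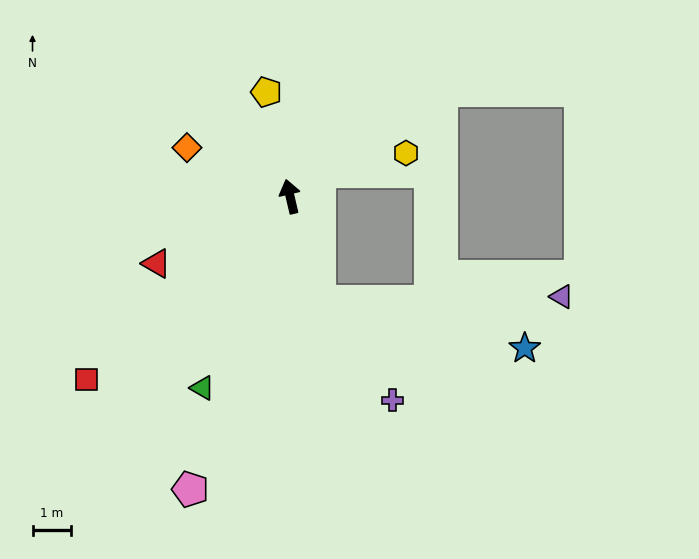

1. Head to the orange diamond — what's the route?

turn left 52°, forward 3.0 m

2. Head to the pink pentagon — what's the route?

turn left 148°, forward 8.1 m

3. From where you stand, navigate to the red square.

turn left 119°, forward 7.2 m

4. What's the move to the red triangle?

turn left 103°, forward 3.9 m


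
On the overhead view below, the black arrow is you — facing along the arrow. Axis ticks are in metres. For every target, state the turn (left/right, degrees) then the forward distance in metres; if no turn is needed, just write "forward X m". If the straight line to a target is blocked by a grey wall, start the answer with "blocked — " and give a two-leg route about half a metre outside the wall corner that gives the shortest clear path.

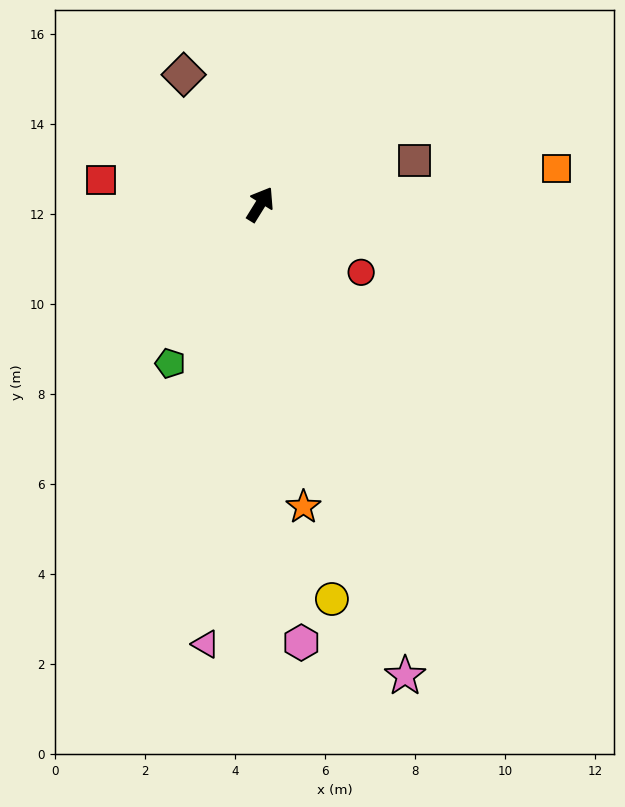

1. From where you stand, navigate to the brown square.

turn right 42°, forward 3.6 m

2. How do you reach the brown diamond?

turn left 62°, forward 3.3 m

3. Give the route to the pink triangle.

turn right 155°, forward 9.9 m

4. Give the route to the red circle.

turn right 92°, forward 2.7 m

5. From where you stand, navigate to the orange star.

turn right 140°, forward 6.8 m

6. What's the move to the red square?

turn left 113°, forward 3.6 m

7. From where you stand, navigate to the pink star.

turn right 131°, forward 11.0 m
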